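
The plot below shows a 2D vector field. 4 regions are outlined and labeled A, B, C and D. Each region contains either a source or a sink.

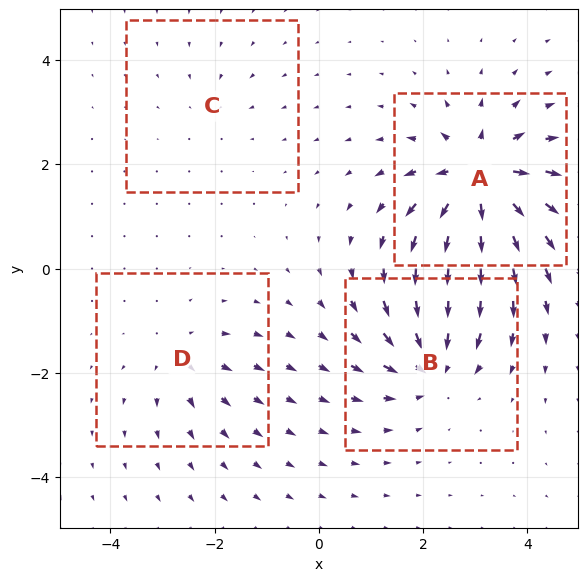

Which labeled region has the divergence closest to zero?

C

Divergence at each region's feature centre — A: about +9, B: about -7, C: about -2, D: about +4. Region C is closest to zero.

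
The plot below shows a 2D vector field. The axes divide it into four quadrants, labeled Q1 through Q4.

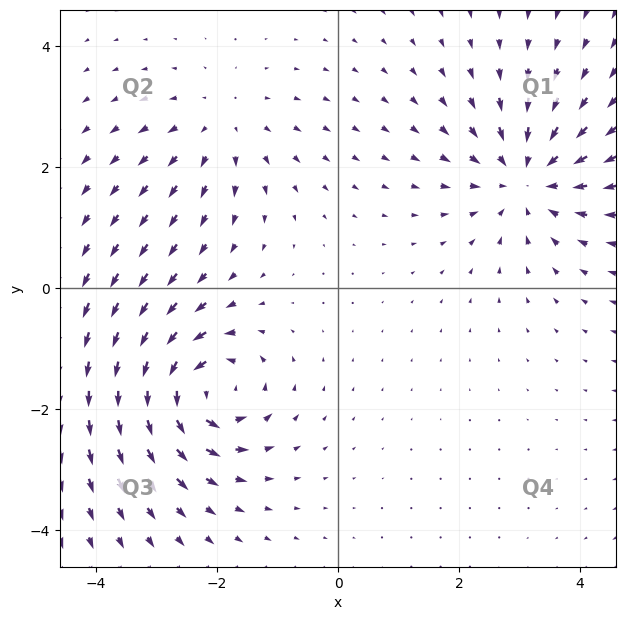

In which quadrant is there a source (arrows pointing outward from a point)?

The source sits at approximately (-1.9, 2.7), which lies in quadrant Q2. The divergence there is about +2, positive as expected for a source.

Q2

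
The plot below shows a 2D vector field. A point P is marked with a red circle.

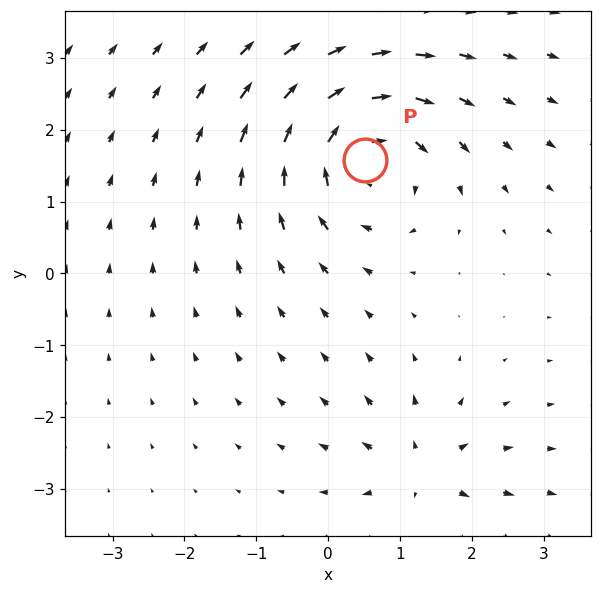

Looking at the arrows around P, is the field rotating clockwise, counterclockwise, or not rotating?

Near P at (0.5, 1.6) the arrows circulate clockwise. The curl (z-component) there is about -5; negative curl means clockwise rotation.

clockwise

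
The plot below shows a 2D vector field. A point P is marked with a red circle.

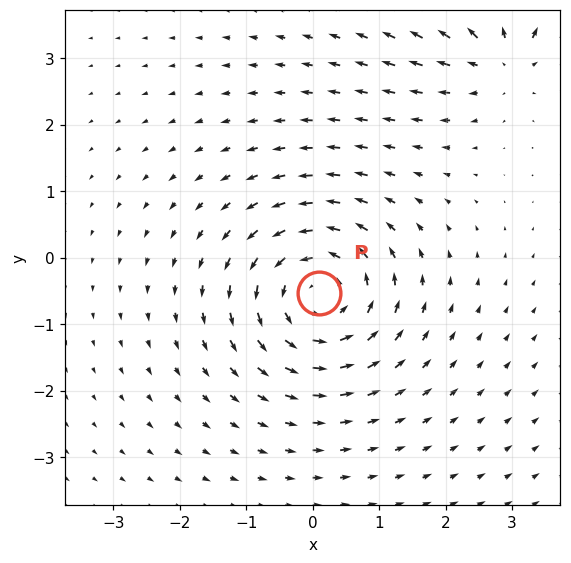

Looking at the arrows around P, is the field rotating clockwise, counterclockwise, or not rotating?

Near P at (0.1, -0.5) the arrows circulate counterclockwise. The curl (z-component) there is about +5; positive curl means counterclockwise rotation.

counterclockwise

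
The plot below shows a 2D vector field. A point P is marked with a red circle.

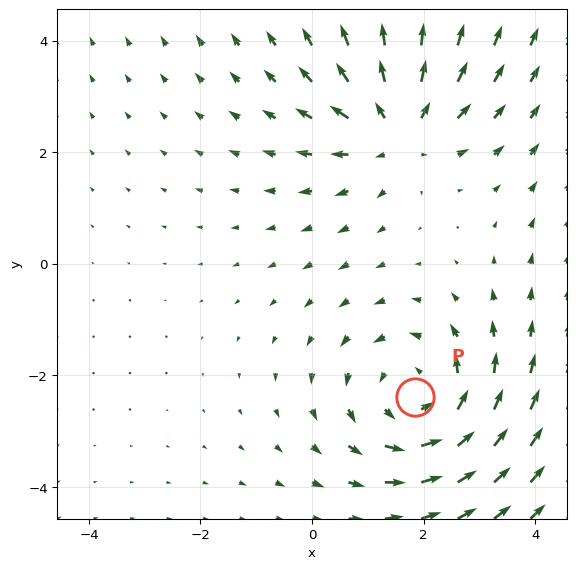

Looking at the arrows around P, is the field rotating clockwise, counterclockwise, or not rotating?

Near P at (1.9, -2.4) the arrows circulate counterclockwise. The curl (z-component) there is about +4; positive curl means counterclockwise rotation.

counterclockwise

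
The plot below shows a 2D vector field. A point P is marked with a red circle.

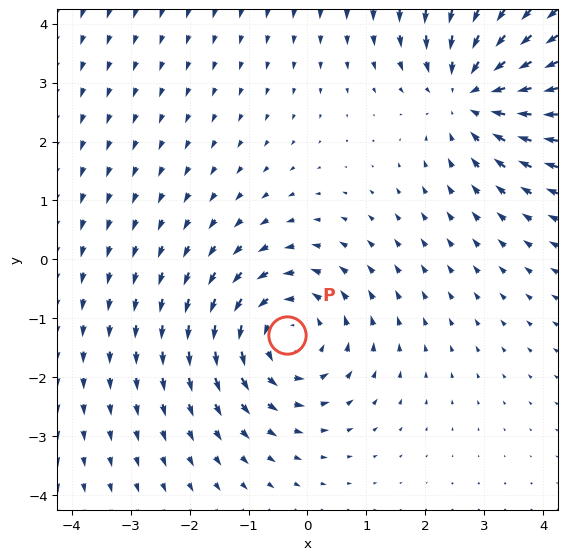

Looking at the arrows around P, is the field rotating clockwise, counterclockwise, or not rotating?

Near P at (-0.3, -1.3) the arrows circulate counterclockwise. The curl (z-component) there is about +4; positive curl means counterclockwise rotation.

counterclockwise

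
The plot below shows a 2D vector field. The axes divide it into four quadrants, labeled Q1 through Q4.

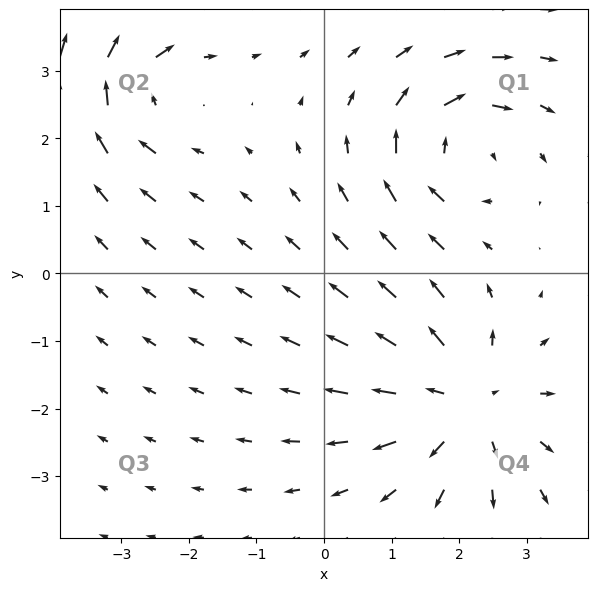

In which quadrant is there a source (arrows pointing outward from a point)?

Q4

The source sits at approximately (2.1, -1.9), which lies in quadrant Q4. The divergence there is about +4, positive as expected for a source.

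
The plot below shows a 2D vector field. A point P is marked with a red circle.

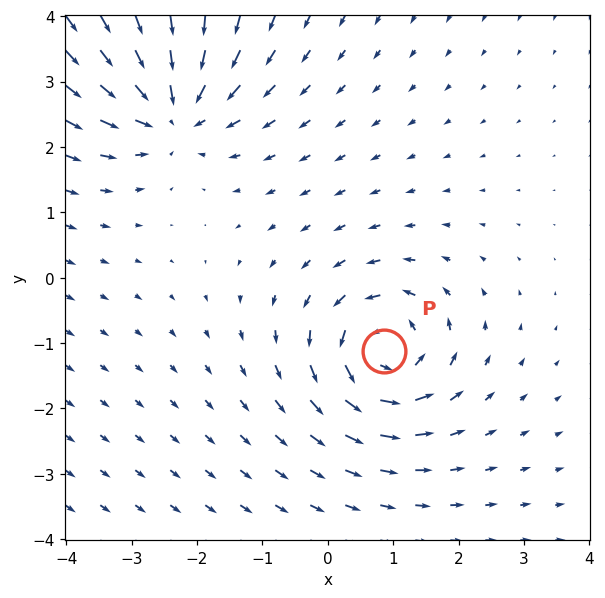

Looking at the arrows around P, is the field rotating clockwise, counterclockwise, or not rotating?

counterclockwise

Near P at (0.9, -1.1) the arrows circulate counterclockwise. The curl (z-component) there is about +6; positive curl means counterclockwise rotation.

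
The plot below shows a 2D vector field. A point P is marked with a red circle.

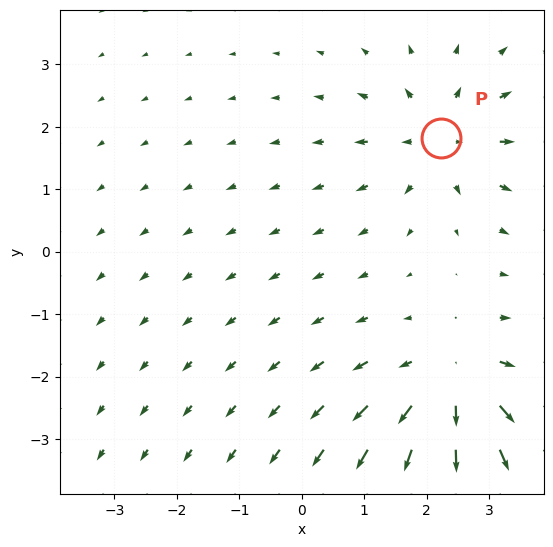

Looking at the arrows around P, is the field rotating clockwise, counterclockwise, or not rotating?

not rotating

Near P at (2.2, 1.8) the arrows show no circulation. The curl there is ≈0.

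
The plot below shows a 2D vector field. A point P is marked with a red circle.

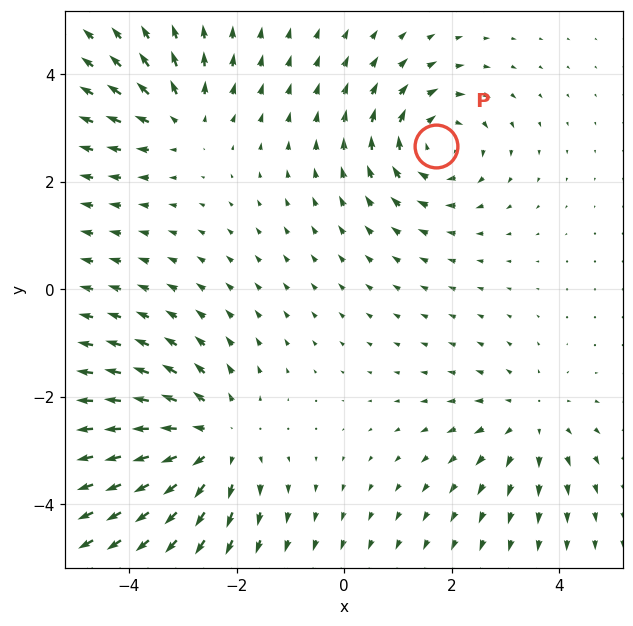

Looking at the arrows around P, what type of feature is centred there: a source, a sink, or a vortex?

At P (1.7, 2.7) the arrows circulate clockwise. Divergence ≈0, curl about -4 — near-zero divergence with nonzero curl is a vortex.

vortex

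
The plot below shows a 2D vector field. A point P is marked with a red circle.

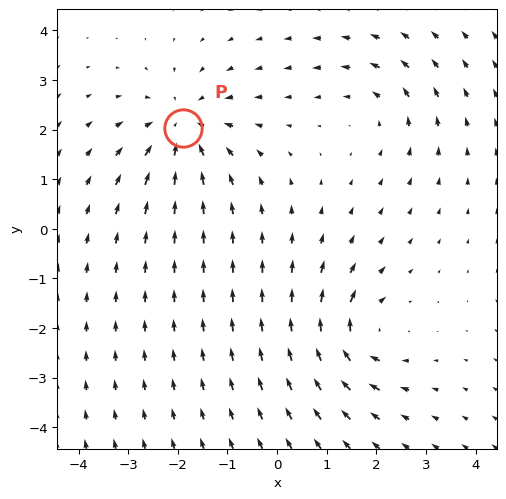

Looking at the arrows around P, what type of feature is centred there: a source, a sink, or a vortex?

sink

At P (-1.9, 2.0) the arrows converge inward. Divergence about -4, curl ≈0 — negative divergence with near-zero curl is a sink.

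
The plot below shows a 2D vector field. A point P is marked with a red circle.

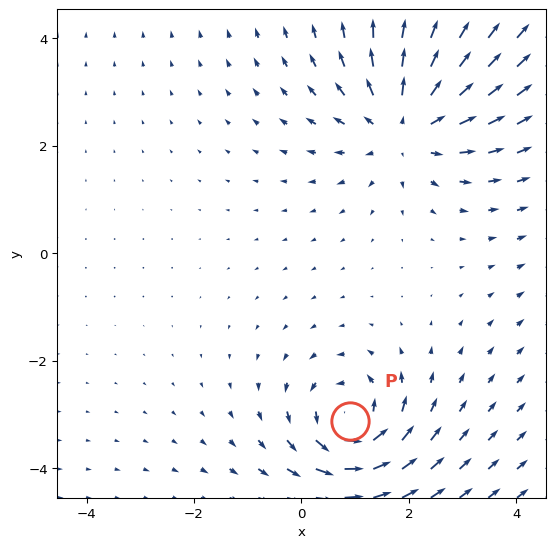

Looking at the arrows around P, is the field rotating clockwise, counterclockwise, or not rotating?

Near P at (0.9, -3.1) the arrows circulate counterclockwise. The curl (z-component) there is about +5; positive curl means counterclockwise rotation.

counterclockwise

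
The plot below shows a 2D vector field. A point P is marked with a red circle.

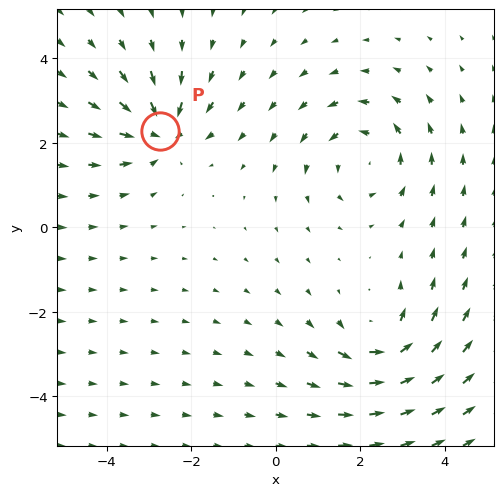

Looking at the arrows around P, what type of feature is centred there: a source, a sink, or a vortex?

At P (-2.7, 2.3) the arrows converge inward. Divergence about -5, curl ≈0 — negative divergence with near-zero curl is a sink.

sink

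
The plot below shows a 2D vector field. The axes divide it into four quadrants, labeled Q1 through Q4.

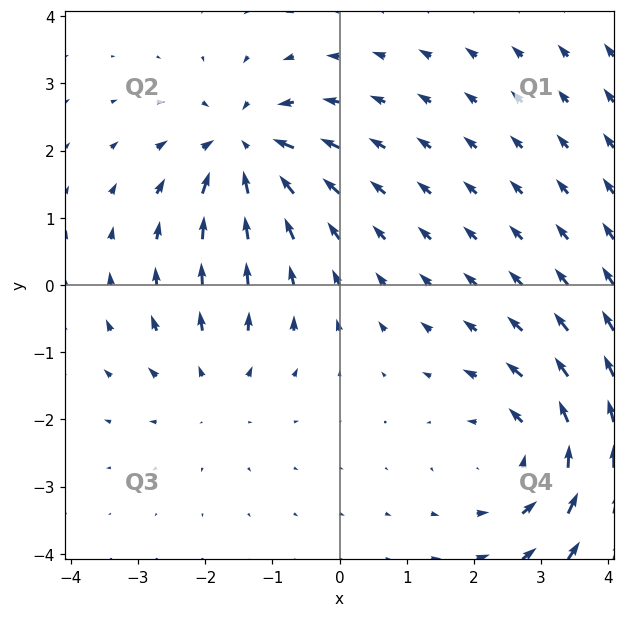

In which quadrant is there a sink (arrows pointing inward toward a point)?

The sink sits at approximately (-1.4, 2.0), which lies in quadrant Q2. The divergence there is about -6, negative as expected for a sink.

Q2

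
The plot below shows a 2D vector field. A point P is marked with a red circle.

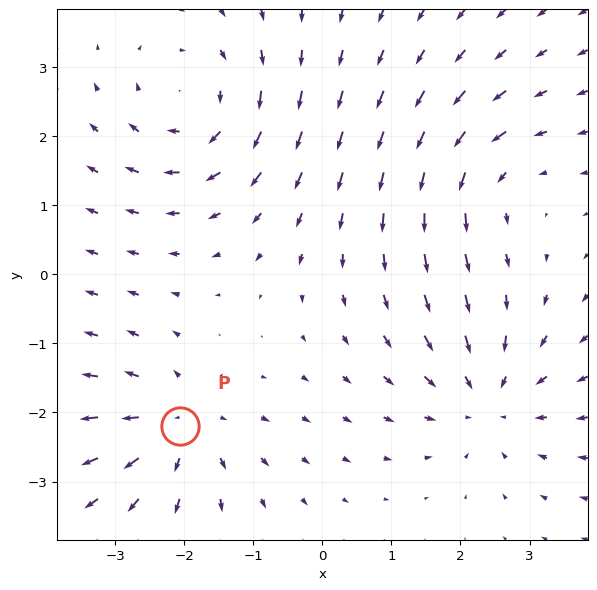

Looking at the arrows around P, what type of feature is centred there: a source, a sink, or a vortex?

source

At P (-2.1, -2.2) the arrows spread outward. Divergence about +5, curl ≈0 — positive divergence with near-zero curl is a source.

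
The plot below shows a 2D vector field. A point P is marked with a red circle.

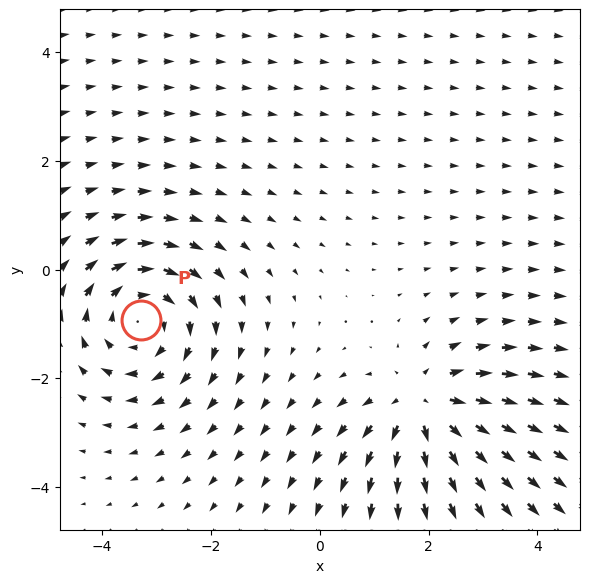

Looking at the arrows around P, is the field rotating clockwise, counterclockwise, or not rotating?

clockwise

Near P at (-3.3, -0.9) the arrows circulate clockwise. The curl (z-component) there is about -4; negative curl means clockwise rotation.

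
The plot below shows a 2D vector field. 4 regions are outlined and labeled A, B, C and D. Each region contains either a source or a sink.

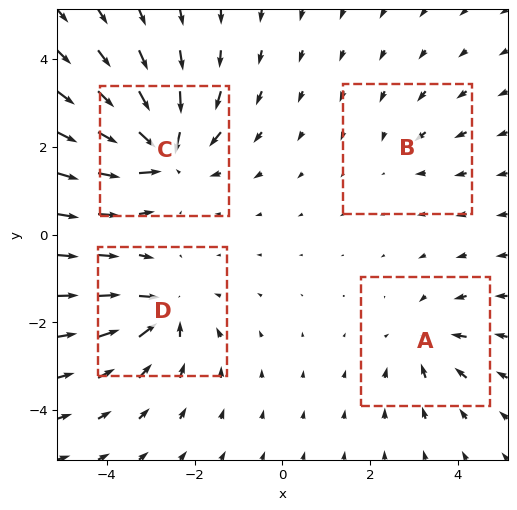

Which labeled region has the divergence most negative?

Divergence at each region's feature centre — A: about -4, B: about -2, C: about -8, D: about -6. Region C is most negative.

C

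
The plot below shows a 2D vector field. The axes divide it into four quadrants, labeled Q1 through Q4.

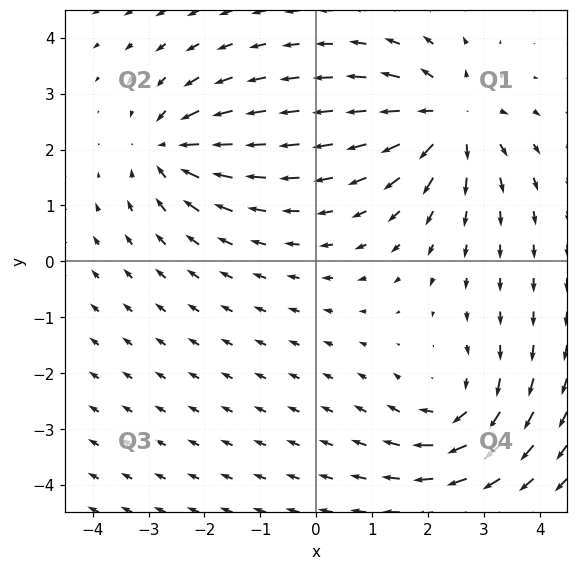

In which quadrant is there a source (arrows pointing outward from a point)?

The source sits at approximately (2.4, 2.6), which lies in quadrant Q1. The divergence there is about +5, positive as expected for a source.

Q1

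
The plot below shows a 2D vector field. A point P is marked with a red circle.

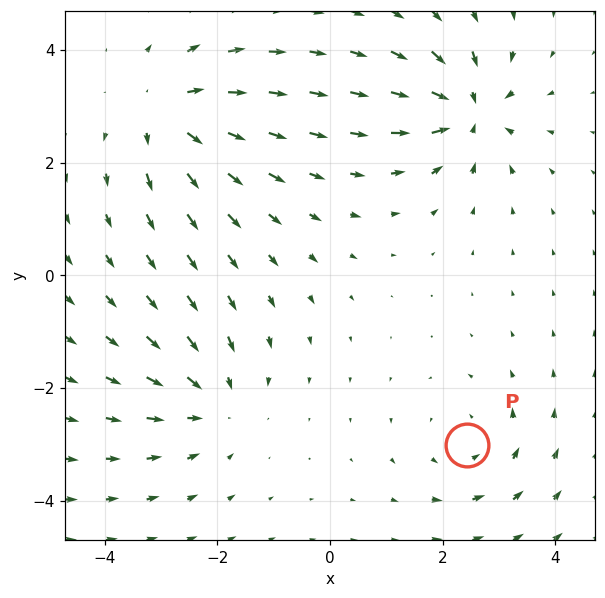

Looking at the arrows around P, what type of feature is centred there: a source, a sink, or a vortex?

At P (2.4, -3.0) the arrows circulate counterclockwise. Divergence ≈0, curl about +3 — near-zero divergence with nonzero curl is a vortex.

vortex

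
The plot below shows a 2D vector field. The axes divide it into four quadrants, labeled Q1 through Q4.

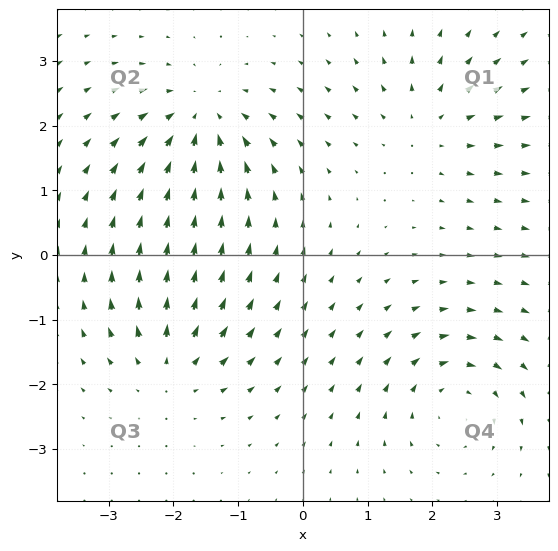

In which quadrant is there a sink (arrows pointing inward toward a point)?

The sink sits at approximately (-1.6, 2.1), which lies in quadrant Q2. The divergence there is about -4, negative as expected for a sink.

Q2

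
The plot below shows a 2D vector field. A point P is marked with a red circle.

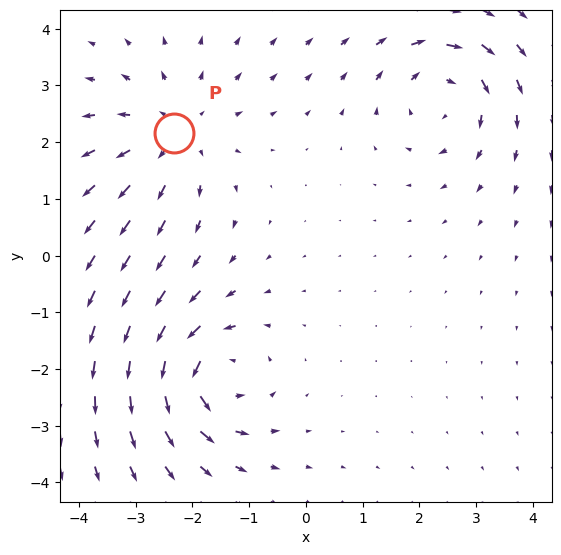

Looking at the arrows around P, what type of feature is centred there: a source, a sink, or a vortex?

At P (-2.3, 2.2) the arrows spread outward. Divergence about +3, curl ≈0 — positive divergence with near-zero curl is a source.

source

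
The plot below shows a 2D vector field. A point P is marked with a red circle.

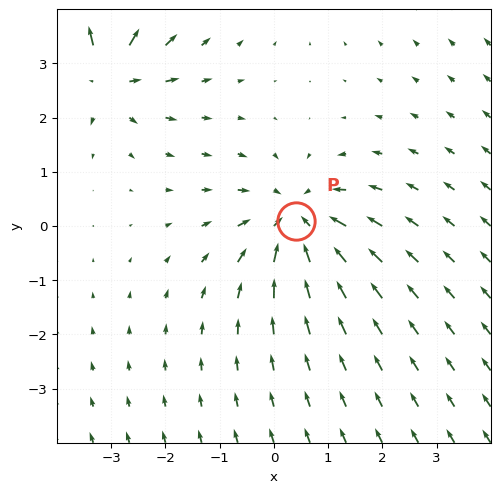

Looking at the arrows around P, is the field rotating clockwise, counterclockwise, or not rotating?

Near P at (0.4, 0.1) the arrows show no circulation. The curl there is ≈0.

not rotating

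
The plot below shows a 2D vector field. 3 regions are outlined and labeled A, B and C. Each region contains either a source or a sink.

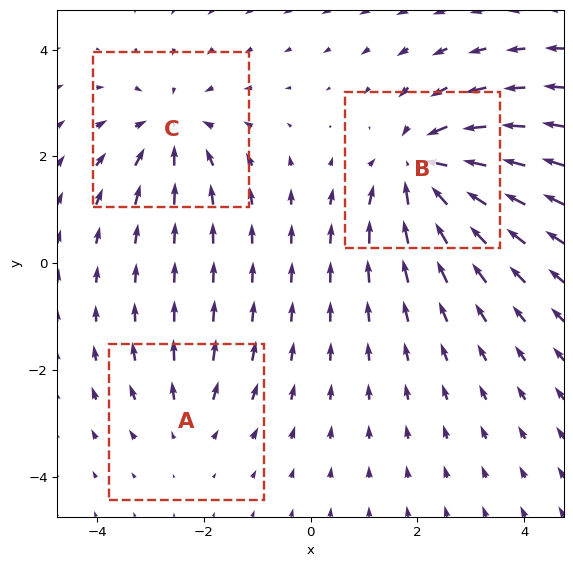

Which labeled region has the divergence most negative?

Divergence at each region's feature centre — A: about +2, B: about -4, C: about -3. Region B is most negative.

B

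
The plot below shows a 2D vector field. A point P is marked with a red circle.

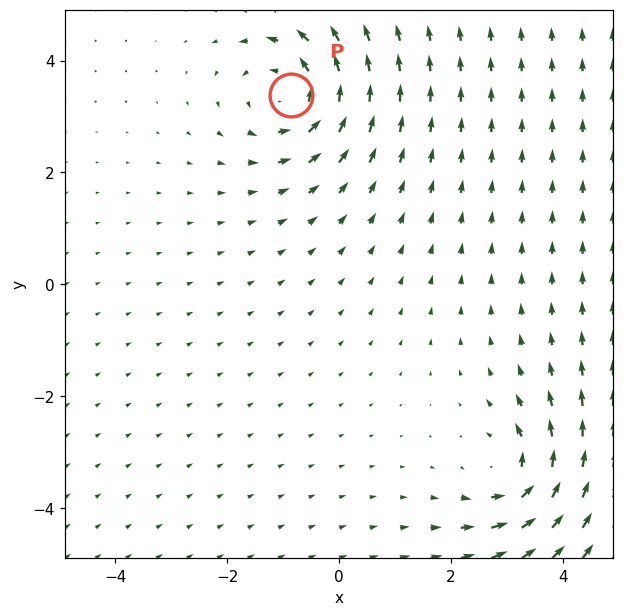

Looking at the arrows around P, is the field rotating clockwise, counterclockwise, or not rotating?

counterclockwise

Near P at (-0.9, 3.4) the arrows circulate counterclockwise. The curl (z-component) there is about +4; positive curl means counterclockwise rotation.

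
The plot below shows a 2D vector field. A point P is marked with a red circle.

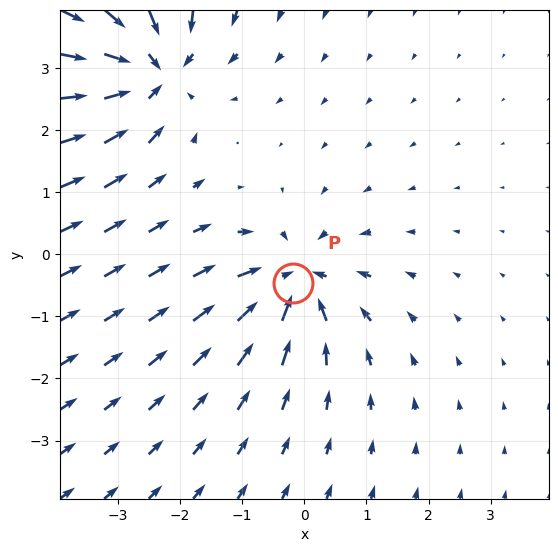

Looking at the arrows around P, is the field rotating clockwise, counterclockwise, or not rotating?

not rotating

Near P at (-0.2, -0.5) the arrows show no circulation. The curl there is ≈0.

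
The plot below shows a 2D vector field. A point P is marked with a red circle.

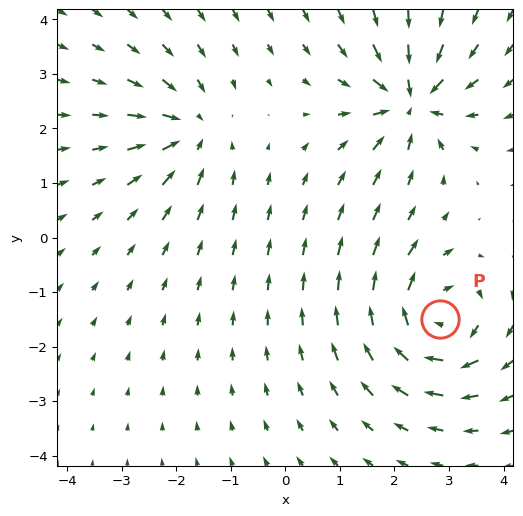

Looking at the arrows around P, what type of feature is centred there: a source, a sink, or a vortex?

At P (2.8, -1.5) the arrows circulate clockwise. Divergence ≈0, curl about -7 — near-zero divergence with nonzero curl is a vortex.

vortex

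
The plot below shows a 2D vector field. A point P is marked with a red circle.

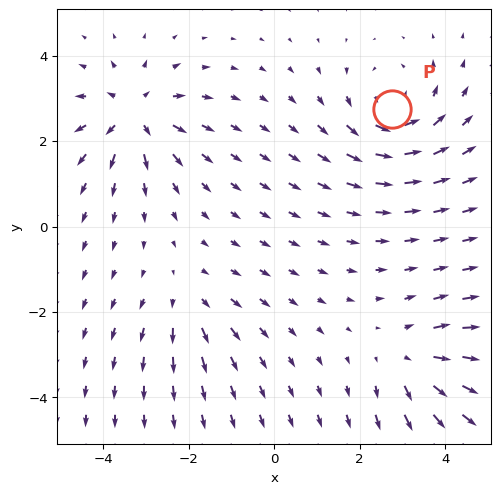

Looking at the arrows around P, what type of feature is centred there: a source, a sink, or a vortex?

vortex

At P (2.8, 2.8) the arrows circulate counterclockwise. Divergence ≈0, curl about +4 — near-zero divergence with nonzero curl is a vortex.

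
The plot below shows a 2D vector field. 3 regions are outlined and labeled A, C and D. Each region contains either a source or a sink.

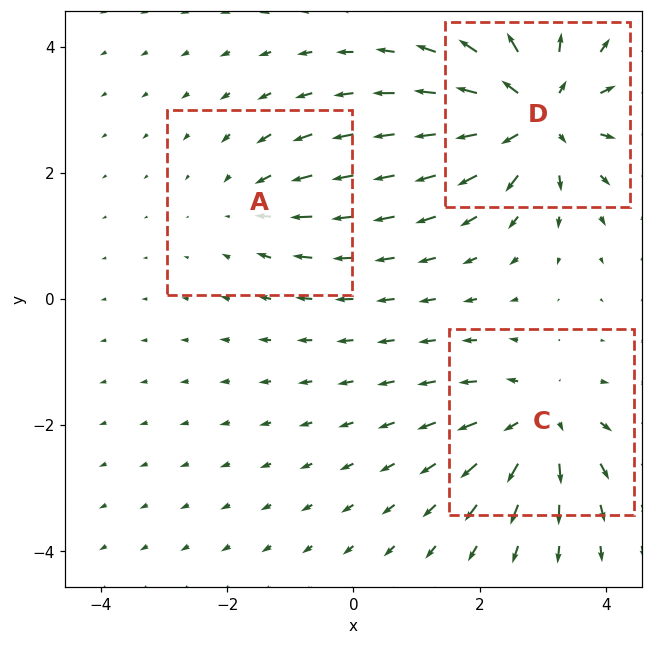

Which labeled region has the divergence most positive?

Divergence at each region's feature centre — A: about -2, C: about +4, D: about +5. Region D is most positive.

D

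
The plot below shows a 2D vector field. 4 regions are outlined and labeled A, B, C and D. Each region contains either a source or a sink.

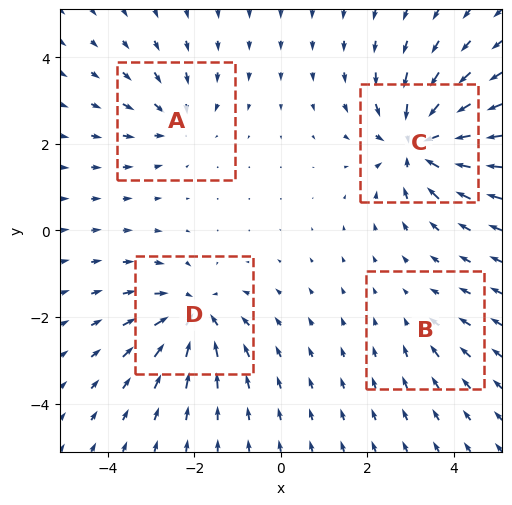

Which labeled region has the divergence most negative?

Divergence at each region's feature centre — A: about -4, B: about -2, C: about -8, D: about -6. Region C is most negative.

C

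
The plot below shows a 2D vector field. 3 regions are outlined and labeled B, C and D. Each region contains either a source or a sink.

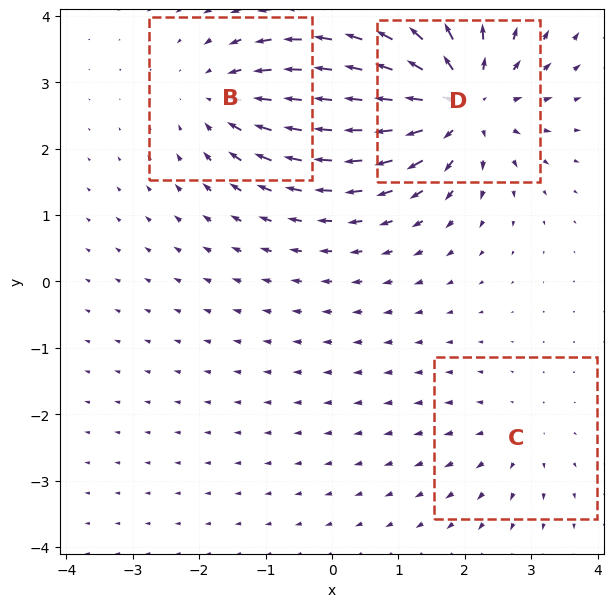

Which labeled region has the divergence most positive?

D

Divergence at each region's feature centre — B: about -3, C: about +2, D: about +5. Region D is most positive.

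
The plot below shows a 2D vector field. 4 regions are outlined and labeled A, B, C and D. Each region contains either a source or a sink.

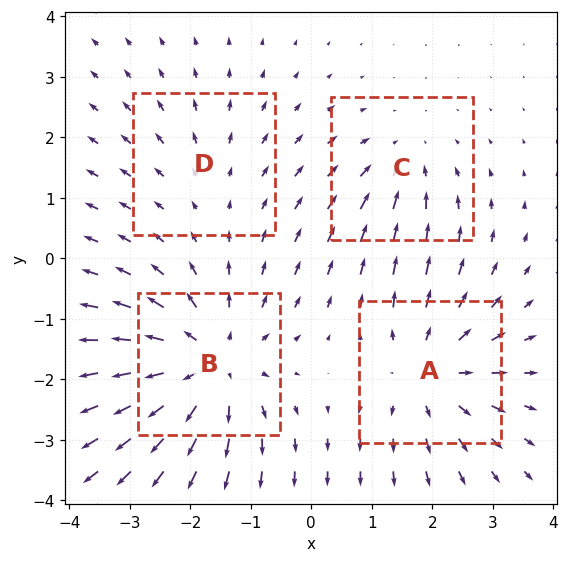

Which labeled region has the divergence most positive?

B

Divergence at each region's feature centre — A: about +5, B: about +6, C: about -3, D: about +2. Region B is most positive.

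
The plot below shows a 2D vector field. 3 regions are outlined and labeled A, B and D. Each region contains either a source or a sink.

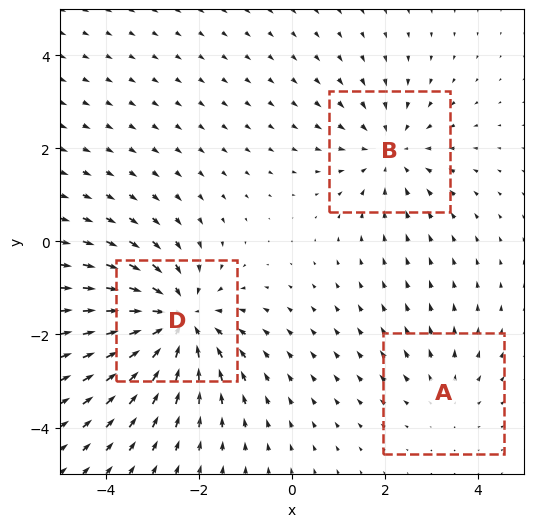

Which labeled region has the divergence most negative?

Divergence at each region's feature centre — A: about +2, B: about -3, D: about -4. Region D is most negative.

D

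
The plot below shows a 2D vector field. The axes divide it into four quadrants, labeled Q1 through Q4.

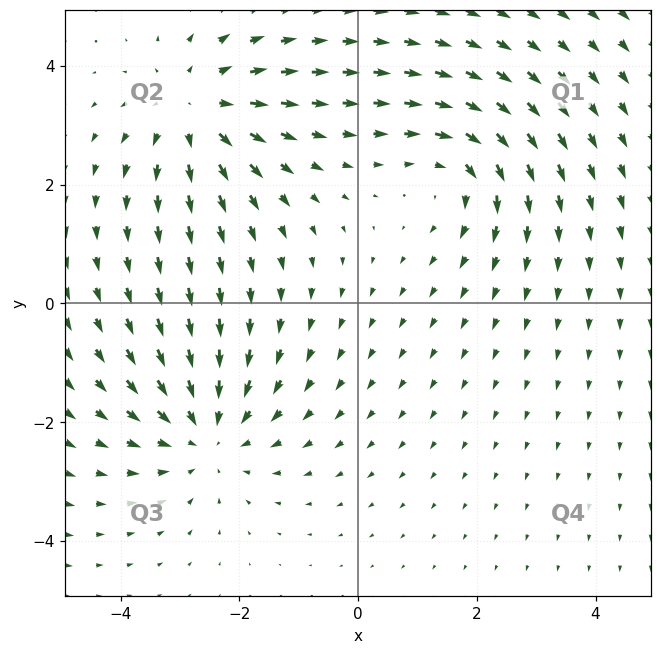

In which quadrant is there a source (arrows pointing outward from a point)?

Q2

The source sits at approximately (-2.7, 3.3), which lies in quadrant Q2. The divergence there is about +4, positive as expected for a source.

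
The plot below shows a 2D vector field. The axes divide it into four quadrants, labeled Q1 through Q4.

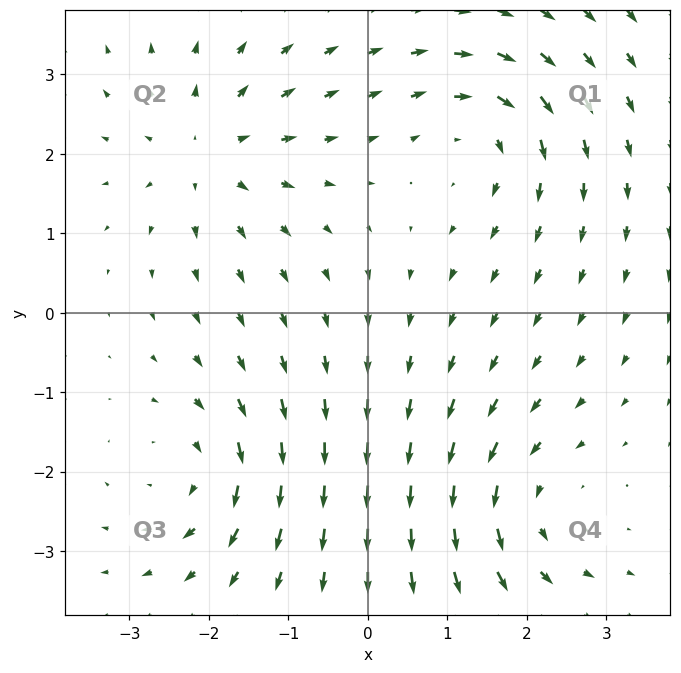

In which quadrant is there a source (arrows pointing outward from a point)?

The source sits at approximately (-2.0, 2.0), which lies in quadrant Q2. The divergence there is about +4, positive as expected for a source.

Q2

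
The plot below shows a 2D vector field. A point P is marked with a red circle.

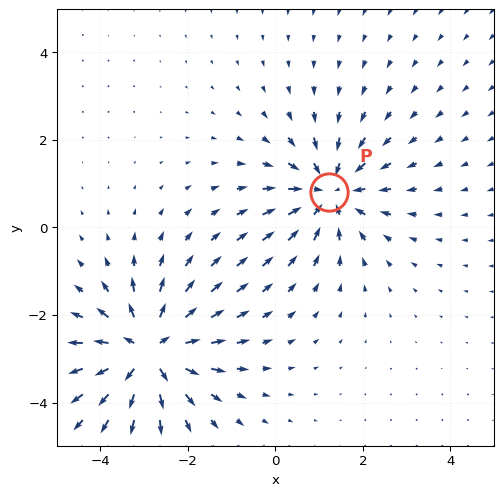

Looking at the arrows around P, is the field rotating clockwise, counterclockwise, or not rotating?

Near P at (1.2, 0.8) the arrows show no circulation. The curl there is ≈0.

not rotating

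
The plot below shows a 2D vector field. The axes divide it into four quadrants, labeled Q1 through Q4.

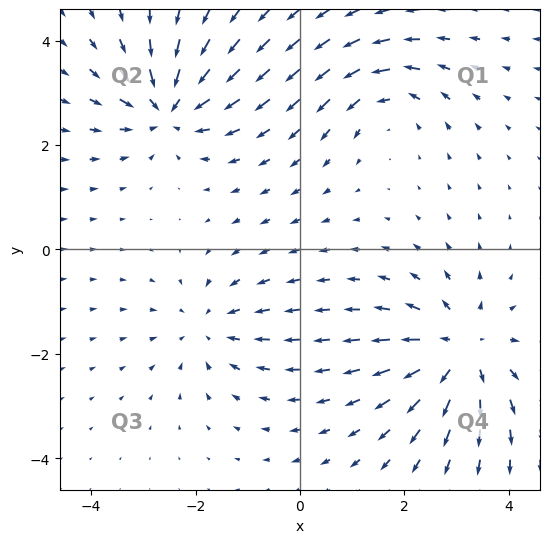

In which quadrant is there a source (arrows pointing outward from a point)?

Q4

The source sits at approximately (3.1, -1.9), which lies in quadrant Q4. The divergence there is about +4, positive as expected for a source.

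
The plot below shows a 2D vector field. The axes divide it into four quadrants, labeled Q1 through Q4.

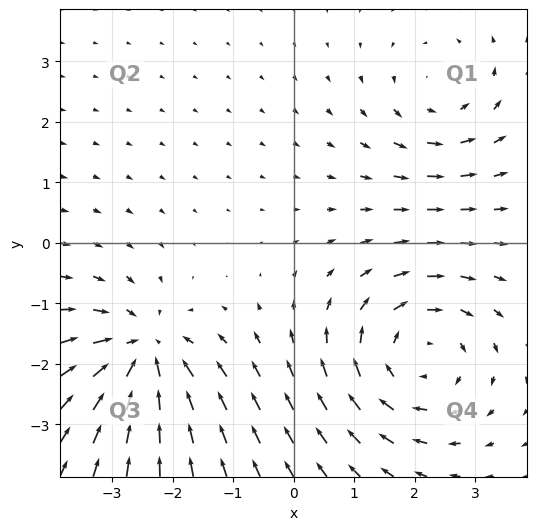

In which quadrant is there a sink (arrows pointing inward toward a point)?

The sink sits at approximately (-2.5, -1.8), which lies in quadrant Q3. The divergence there is about -5, negative as expected for a sink.

Q3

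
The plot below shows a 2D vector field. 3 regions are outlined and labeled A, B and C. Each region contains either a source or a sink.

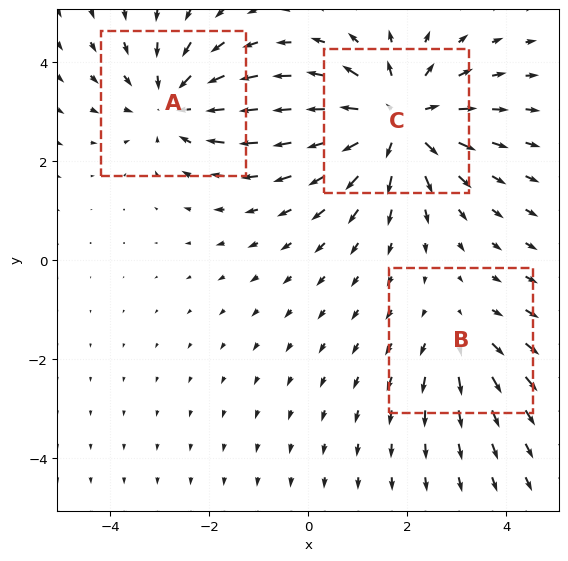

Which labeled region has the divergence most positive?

Divergence at each region's feature centre — A: about -3, B: about +2, C: about +4. Region C is most positive.

C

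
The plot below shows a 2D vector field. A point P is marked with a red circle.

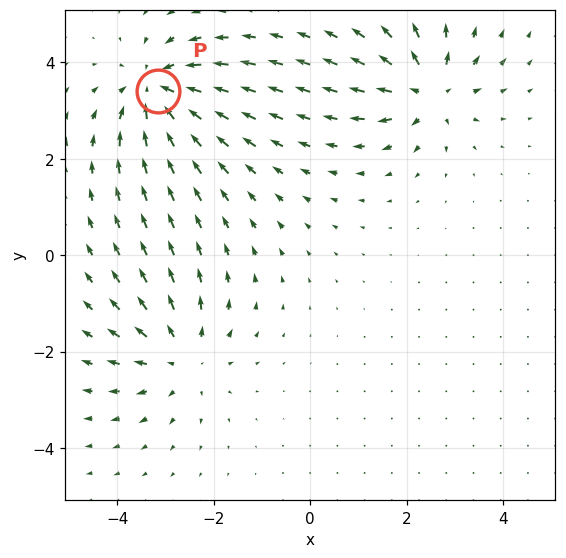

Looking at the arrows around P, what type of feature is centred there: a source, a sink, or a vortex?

sink

At P (-3.2, 3.4) the arrows converge inward. Divergence about -5, curl ≈0 — negative divergence with near-zero curl is a sink.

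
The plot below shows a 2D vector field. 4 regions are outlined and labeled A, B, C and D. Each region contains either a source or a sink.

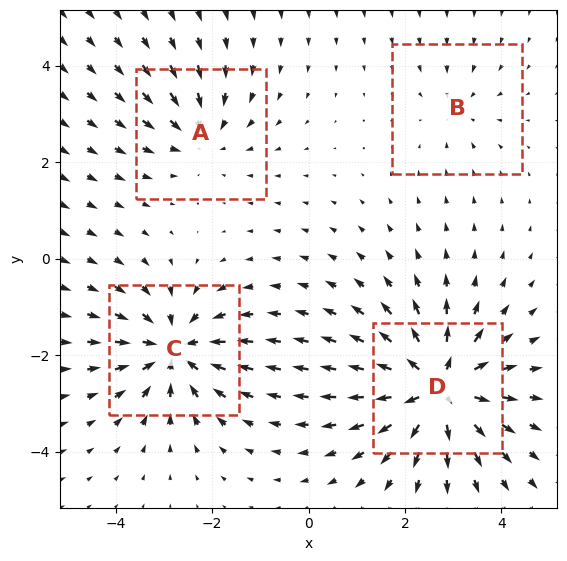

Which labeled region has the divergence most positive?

Divergence at each region's feature centre — A: about -4, B: about -2, C: about -6, D: about +7. Region D is most positive.

D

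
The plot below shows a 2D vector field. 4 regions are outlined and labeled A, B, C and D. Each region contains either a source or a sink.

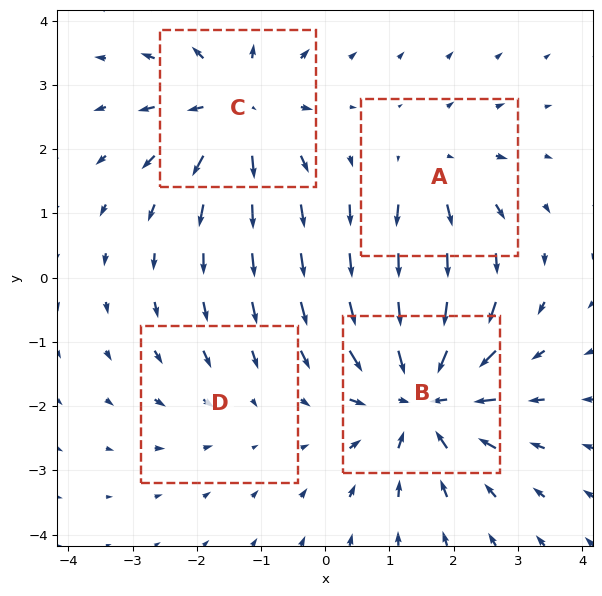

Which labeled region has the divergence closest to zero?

D

Divergence at each region's feature centre — A: about +4, B: about -7, C: about +5, D: about -2. Region D is closest to zero.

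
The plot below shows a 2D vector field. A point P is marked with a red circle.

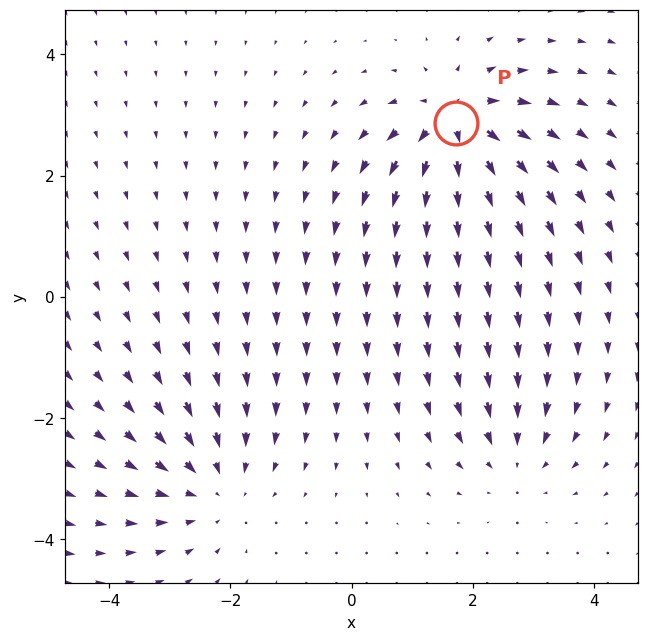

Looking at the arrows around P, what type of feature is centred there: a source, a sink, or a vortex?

source

At P (1.7, 2.9) the arrows spread outward. Divergence about +5, curl ≈0 — positive divergence with near-zero curl is a source.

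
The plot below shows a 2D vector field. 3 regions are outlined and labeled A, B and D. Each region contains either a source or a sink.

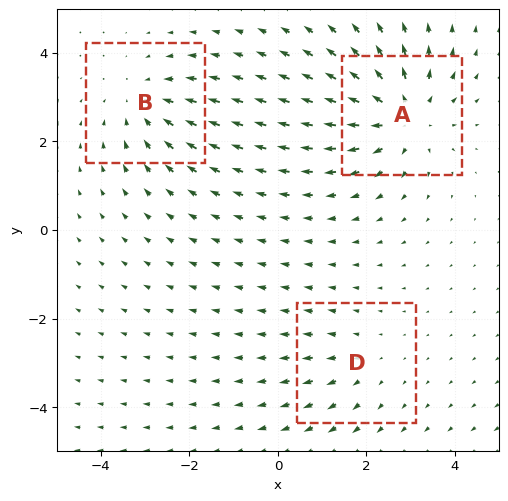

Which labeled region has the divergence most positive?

Divergence at each region's feature centre — A: about +4, B: about -3, D: about +2. Region A is most positive.

A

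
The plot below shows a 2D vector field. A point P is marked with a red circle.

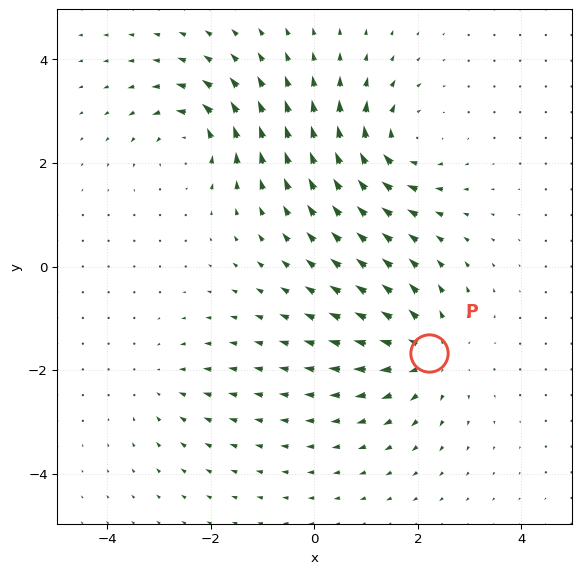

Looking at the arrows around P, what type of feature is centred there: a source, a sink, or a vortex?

source

At P (2.2, -1.7) the arrows spread outward. Divergence about +5, curl ≈0 — positive divergence with near-zero curl is a source.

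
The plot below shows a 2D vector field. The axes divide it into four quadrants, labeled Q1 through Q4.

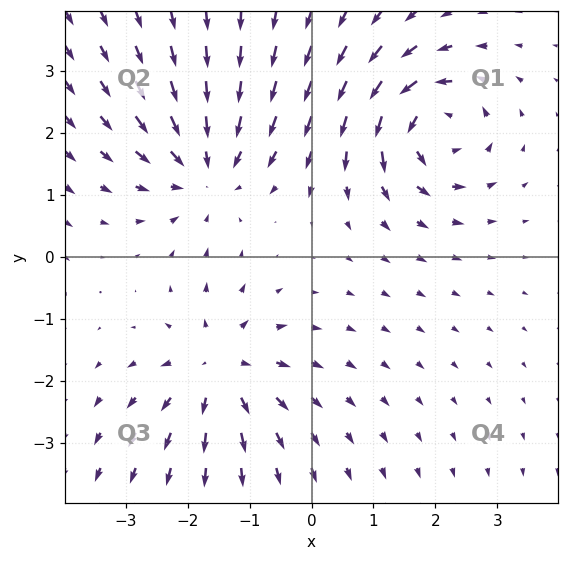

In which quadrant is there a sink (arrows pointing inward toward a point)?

Q2

The sink sits at approximately (-1.7, 1.4), which lies in quadrant Q2. The divergence there is about -3, negative as expected for a sink.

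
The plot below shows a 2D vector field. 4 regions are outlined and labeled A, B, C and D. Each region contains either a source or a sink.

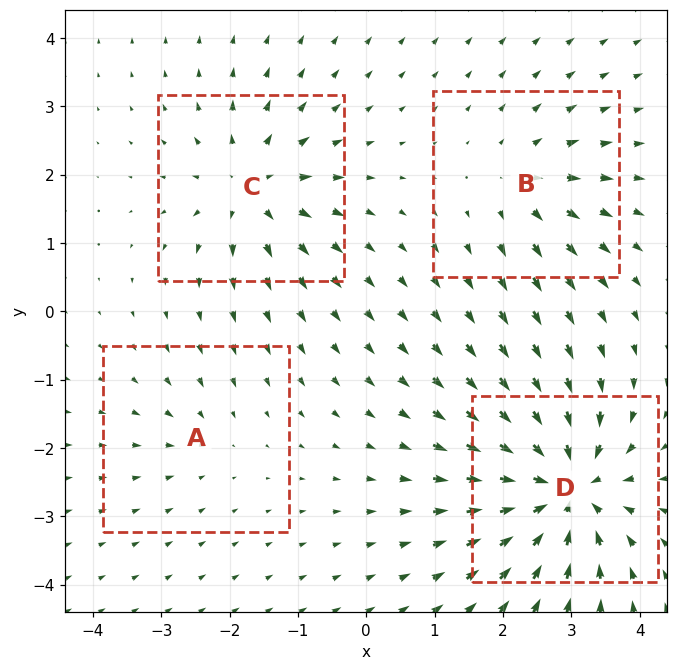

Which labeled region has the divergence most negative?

D

Divergence at each region's feature centre — A: about -2, B: about +4, C: about +6, D: about -9. Region D is most negative.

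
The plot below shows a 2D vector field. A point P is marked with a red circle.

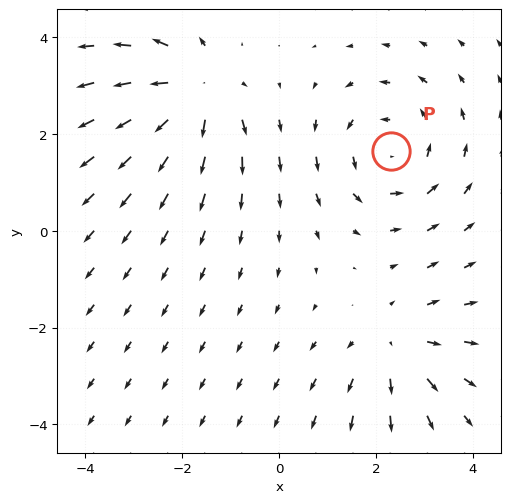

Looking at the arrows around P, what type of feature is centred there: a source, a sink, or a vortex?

At P (2.3, 1.7) the arrows circulate counterclockwise. Divergence ≈0, curl about +4 — near-zero divergence with nonzero curl is a vortex.

vortex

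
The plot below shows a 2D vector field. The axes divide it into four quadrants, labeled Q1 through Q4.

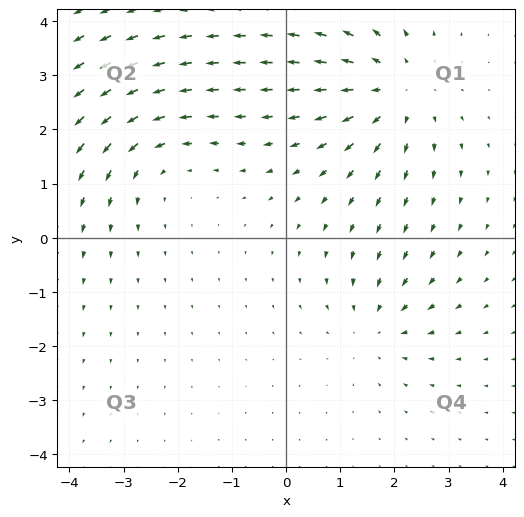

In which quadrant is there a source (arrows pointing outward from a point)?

The source sits at approximately (2.0, 2.7), which lies in quadrant Q1. The divergence there is about +4, positive as expected for a source.

Q1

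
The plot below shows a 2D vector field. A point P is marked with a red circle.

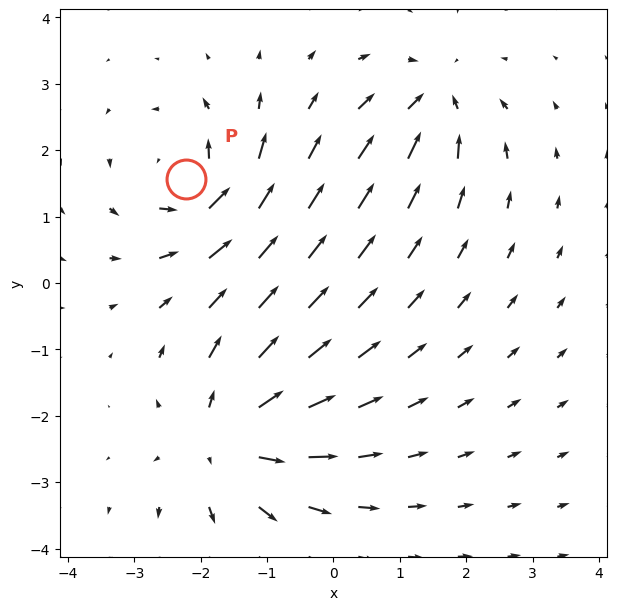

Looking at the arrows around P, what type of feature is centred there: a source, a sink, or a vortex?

vortex

At P (-2.2, 1.6) the arrows circulate counterclockwise. Divergence ≈0, curl about +5 — near-zero divergence with nonzero curl is a vortex.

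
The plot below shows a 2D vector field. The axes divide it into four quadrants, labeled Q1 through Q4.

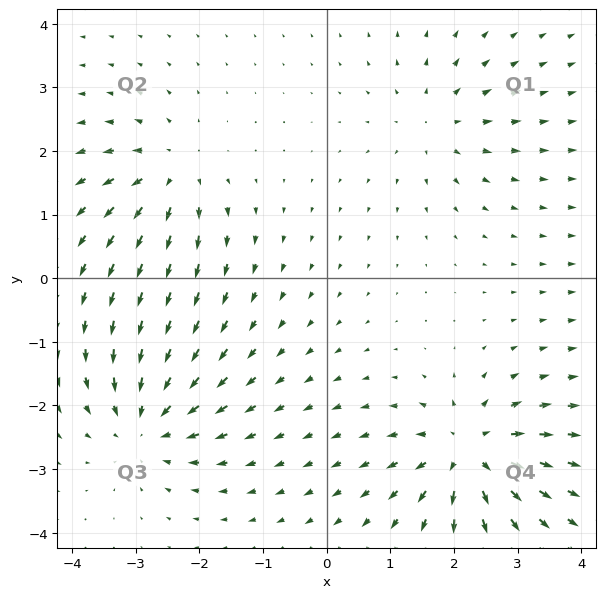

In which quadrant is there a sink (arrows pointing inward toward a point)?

Q3

The sink sits at approximately (-2.8, -2.3), which lies in quadrant Q3. The divergence there is about -6, negative as expected for a sink.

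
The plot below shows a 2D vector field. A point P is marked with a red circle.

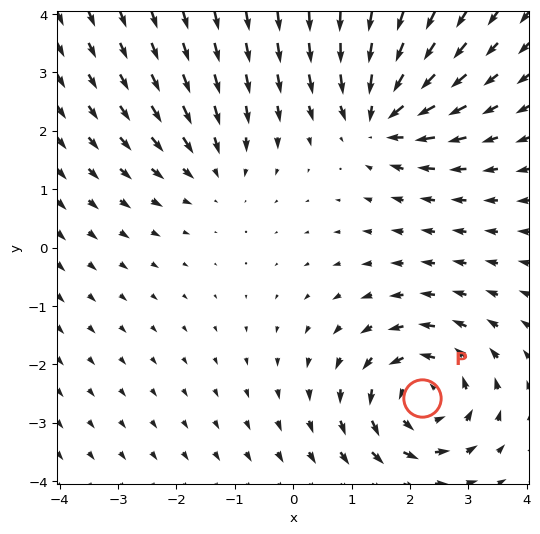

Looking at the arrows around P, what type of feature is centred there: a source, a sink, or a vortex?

At P (2.2, -2.6) the arrows circulate counterclockwise. Divergence ≈0, curl about +5 — near-zero divergence with nonzero curl is a vortex.

vortex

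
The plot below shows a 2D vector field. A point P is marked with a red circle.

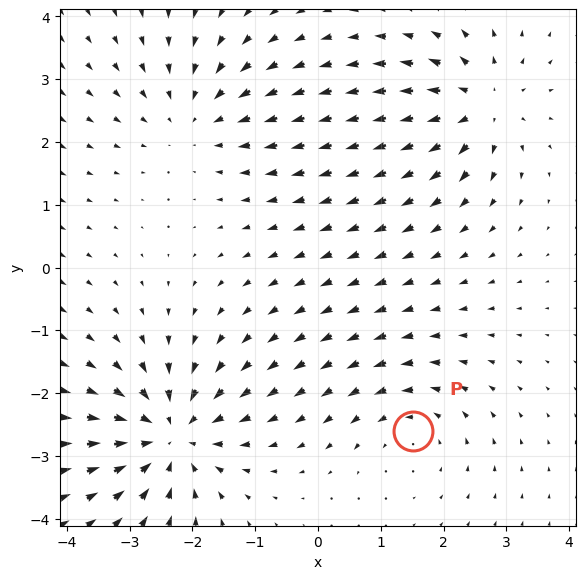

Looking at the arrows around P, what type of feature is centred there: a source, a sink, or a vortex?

vortex

At P (1.5, -2.6) the arrows circulate counterclockwise. Divergence ≈0, curl about +3 — near-zero divergence with nonzero curl is a vortex.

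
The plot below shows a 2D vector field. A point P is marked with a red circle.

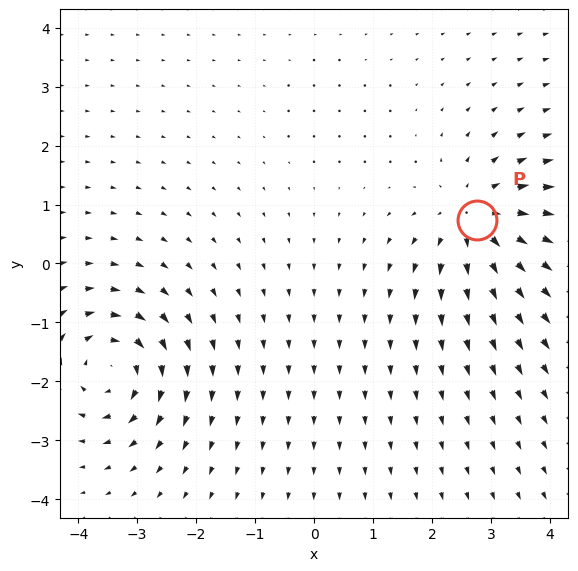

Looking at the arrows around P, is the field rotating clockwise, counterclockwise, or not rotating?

Near P at (2.8, 0.7) the arrows show no circulation. The curl there is ≈0.

not rotating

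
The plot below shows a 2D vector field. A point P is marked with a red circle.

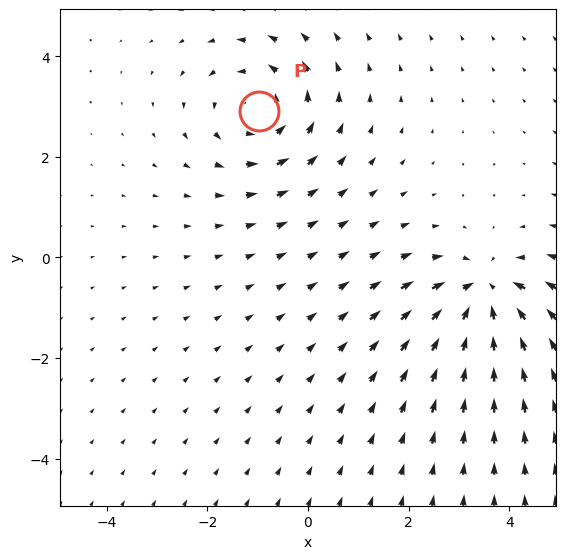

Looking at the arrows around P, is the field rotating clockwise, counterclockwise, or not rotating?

counterclockwise

Near P at (-1.0, 2.9) the arrows circulate counterclockwise. The curl (z-component) there is about +4; positive curl means counterclockwise rotation.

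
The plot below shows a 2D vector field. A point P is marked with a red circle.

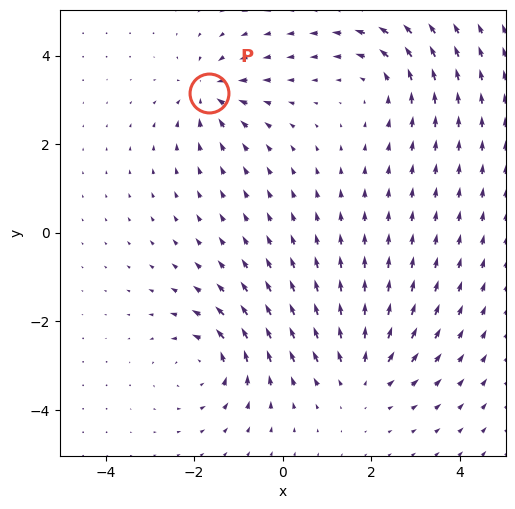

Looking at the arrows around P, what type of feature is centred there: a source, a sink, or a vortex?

At P (-1.7, 3.2) the arrows converge inward. Divergence about -4, curl ≈0 — negative divergence with near-zero curl is a sink.

sink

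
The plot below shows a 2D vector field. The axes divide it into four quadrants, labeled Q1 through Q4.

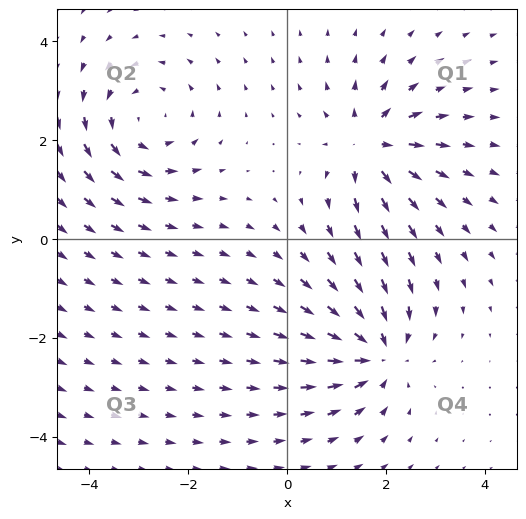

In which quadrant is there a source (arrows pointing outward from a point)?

Q1

The source sits at approximately (1.7, 1.9), which lies in quadrant Q1. The divergence there is about +6, positive as expected for a source.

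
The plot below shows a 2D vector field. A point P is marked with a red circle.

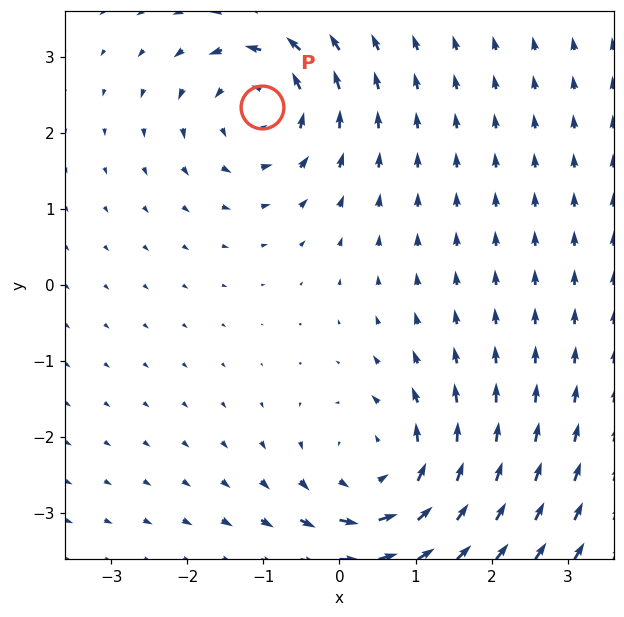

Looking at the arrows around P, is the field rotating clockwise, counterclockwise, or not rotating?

counterclockwise

Near P at (-1.0, 2.3) the arrows circulate counterclockwise. The curl (z-component) there is about +4; positive curl means counterclockwise rotation.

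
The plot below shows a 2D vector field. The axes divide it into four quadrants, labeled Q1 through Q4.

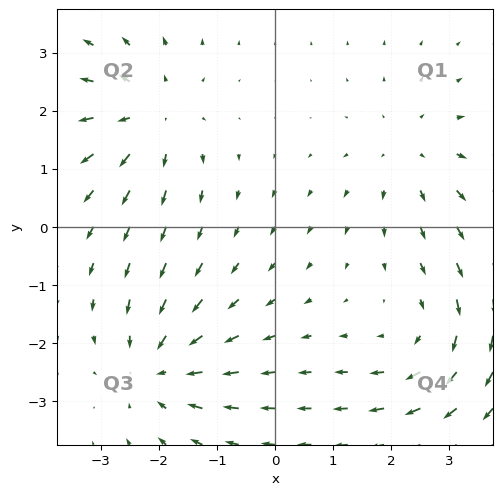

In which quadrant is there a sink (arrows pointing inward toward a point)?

The sink sits at approximately (-2.0, -2.4), which lies in quadrant Q3. The divergence there is about -5, negative as expected for a sink.

Q3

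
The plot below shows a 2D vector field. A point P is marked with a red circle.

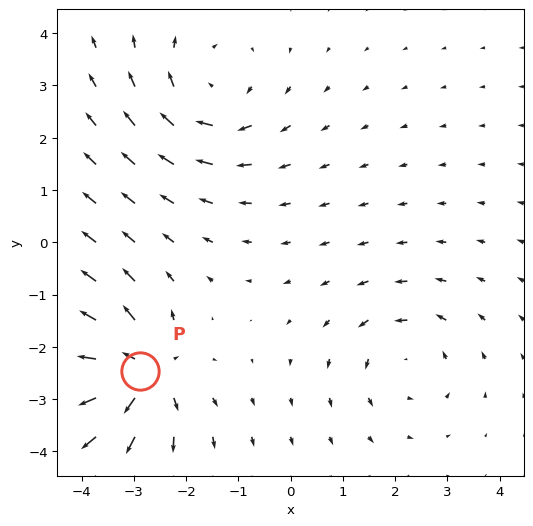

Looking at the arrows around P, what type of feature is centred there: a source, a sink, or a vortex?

At P (-2.9, -2.5) the arrows spread outward. Divergence about +6, curl ≈0 — positive divergence with near-zero curl is a source.

source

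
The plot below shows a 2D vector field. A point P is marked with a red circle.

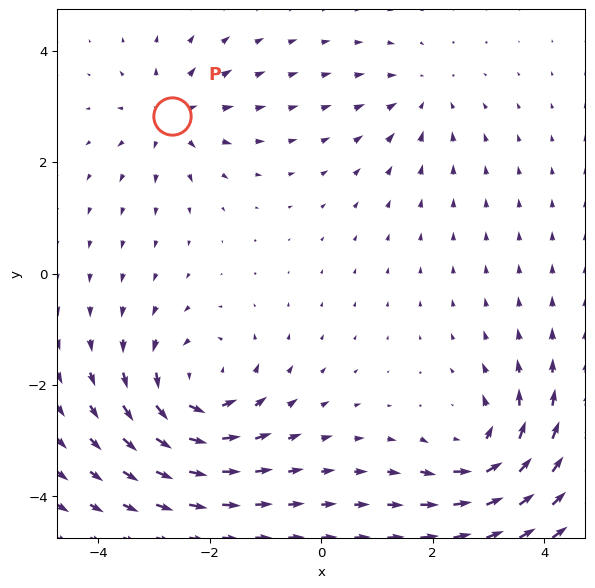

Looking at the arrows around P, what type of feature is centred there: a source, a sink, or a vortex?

source

At P (-2.7, 2.8) the arrows spread outward. Divergence about +4, curl ≈0 — positive divergence with near-zero curl is a source.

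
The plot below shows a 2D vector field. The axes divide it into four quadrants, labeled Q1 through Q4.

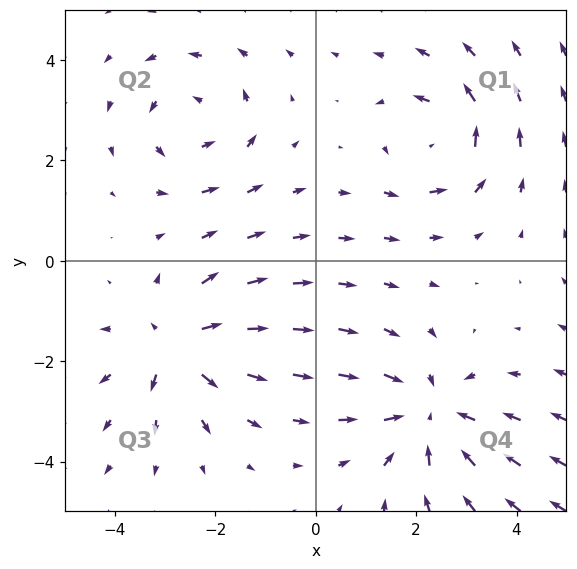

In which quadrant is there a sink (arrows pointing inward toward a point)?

The sink sits at approximately (2.3, -3.0), which lies in quadrant Q4. The divergence there is about -3, negative as expected for a sink.

Q4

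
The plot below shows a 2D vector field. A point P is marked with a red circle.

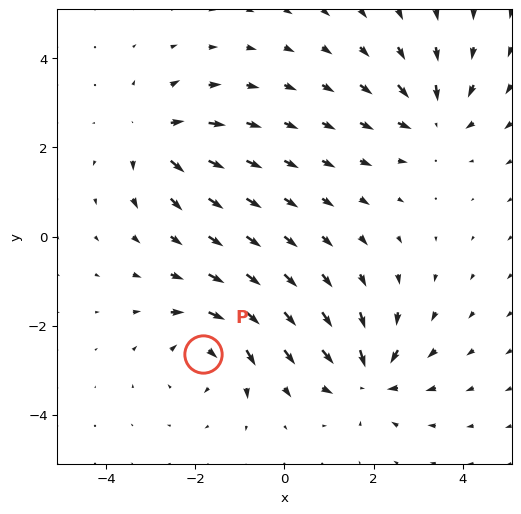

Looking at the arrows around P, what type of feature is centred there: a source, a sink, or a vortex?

At P (-1.8, -2.6) the arrows circulate clockwise. Divergence ≈0, curl about -5 — near-zero divergence with nonzero curl is a vortex.

vortex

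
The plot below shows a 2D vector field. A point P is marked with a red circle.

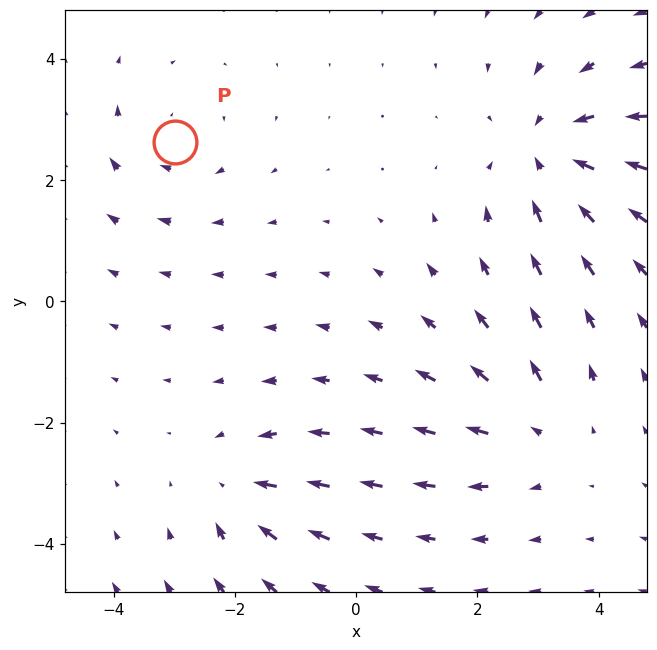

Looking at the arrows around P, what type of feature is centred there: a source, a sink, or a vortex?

At P (-3.0, 2.6) the arrows circulate clockwise. Divergence ≈0, curl about -2 — near-zero divergence with nonzero curl is a vortex.

vortex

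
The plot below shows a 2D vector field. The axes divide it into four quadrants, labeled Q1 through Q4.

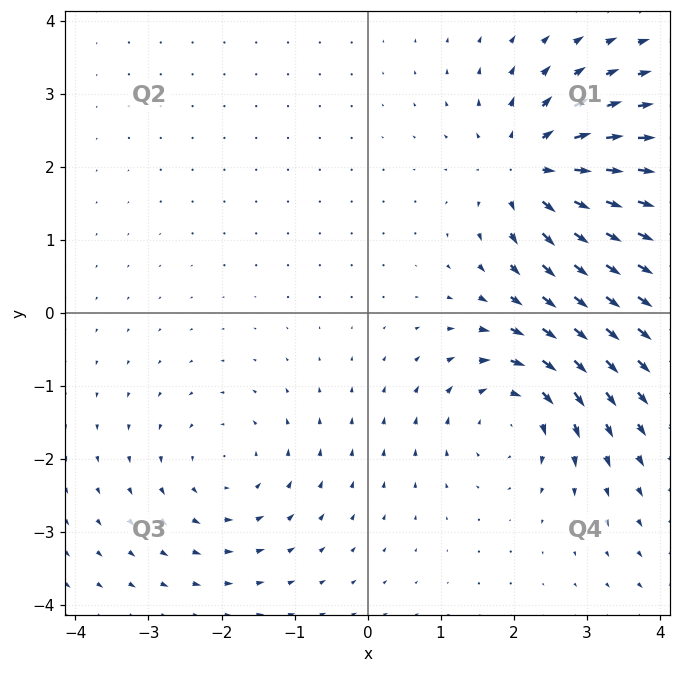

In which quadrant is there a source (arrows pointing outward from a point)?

The source sits at approximately (2.2, 2.0), which lies in quadrant Q1. The divergence there is about +6, positive as expected for a source.

Q1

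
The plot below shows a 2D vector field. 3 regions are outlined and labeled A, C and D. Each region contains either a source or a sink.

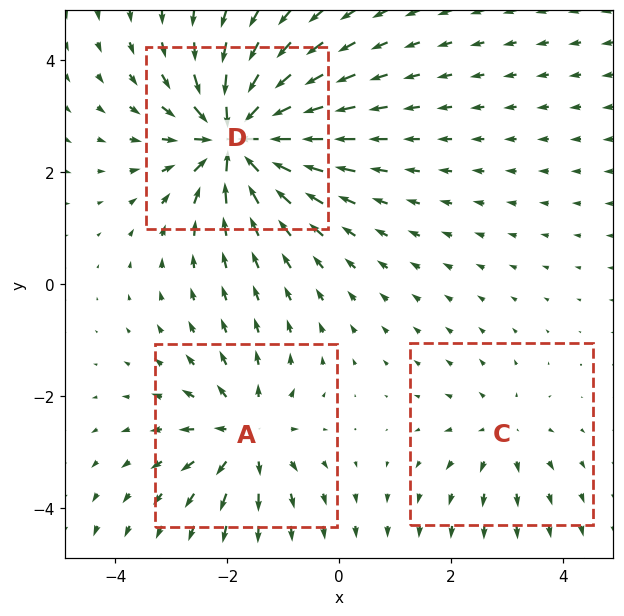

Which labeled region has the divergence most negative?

Divergence at each region's feature centre — A: about +4, C: about +2, D: about -7. Region D is most negative.

D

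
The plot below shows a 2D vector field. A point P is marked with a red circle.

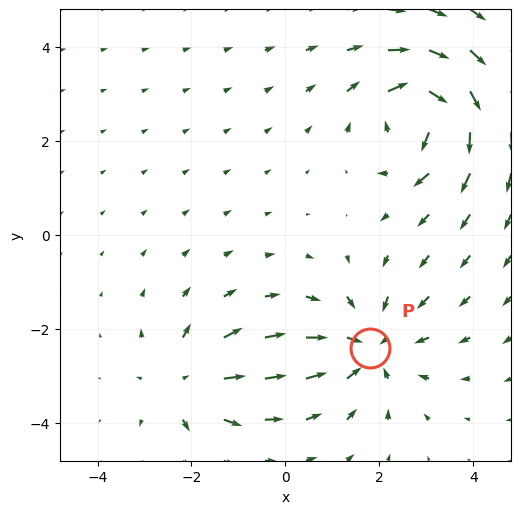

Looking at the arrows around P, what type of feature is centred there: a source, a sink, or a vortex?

sink

At P (1.8, -2.4) the arrows converge inward. Divergence about -4, curl ≈0 — negative divergence with near-zero curl is a sink.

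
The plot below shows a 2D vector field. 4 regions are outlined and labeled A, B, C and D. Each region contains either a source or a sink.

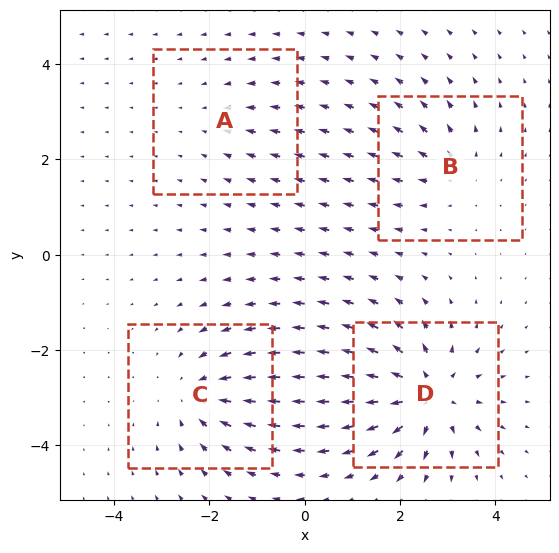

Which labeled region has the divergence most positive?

D

Divergence at each region's feature centre — A: about -2, B: about +3, C: about -5, D: about +7. Region D is most positive.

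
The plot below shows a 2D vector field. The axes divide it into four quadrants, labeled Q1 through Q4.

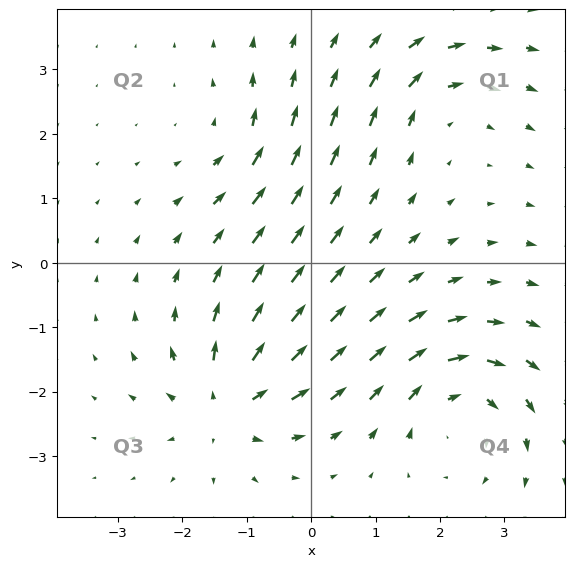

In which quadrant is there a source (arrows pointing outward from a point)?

The source sits at approximately (-1.3, -2.2), which lies in quadrant Q3. The divergence there is about +6, positive as expected for a source.

Q3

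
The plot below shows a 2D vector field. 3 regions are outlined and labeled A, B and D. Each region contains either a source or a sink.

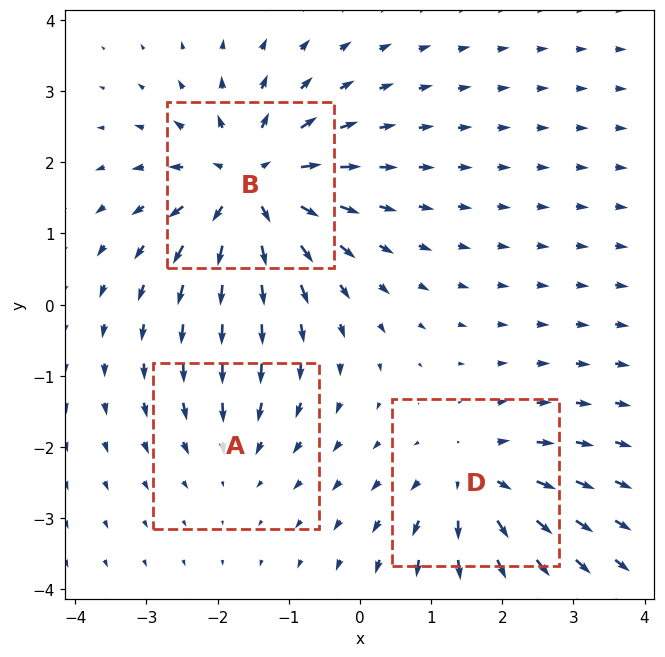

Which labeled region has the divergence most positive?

Divergence at each region's feature centre — A: about -2, B: about +6, D: about +4. Region B is most positive.

B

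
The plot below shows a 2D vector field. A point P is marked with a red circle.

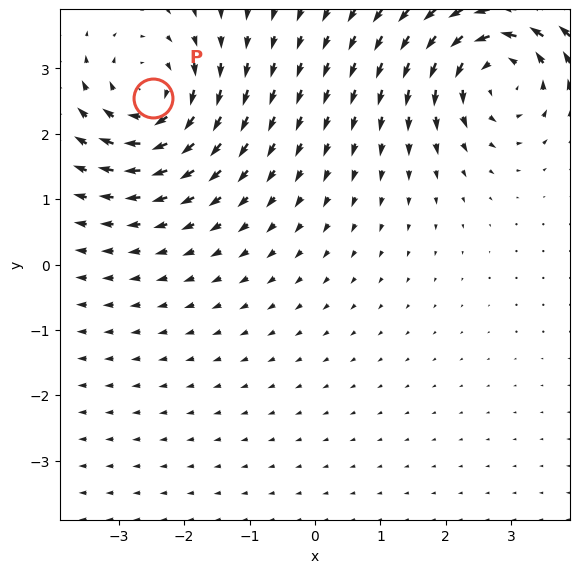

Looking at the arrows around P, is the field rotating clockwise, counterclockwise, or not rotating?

clockwise

Near P at (-2.5, 2.5) the arrows circulate clockwise. The curl (z-component) there is about -4; negative curl means clockwise rotation.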